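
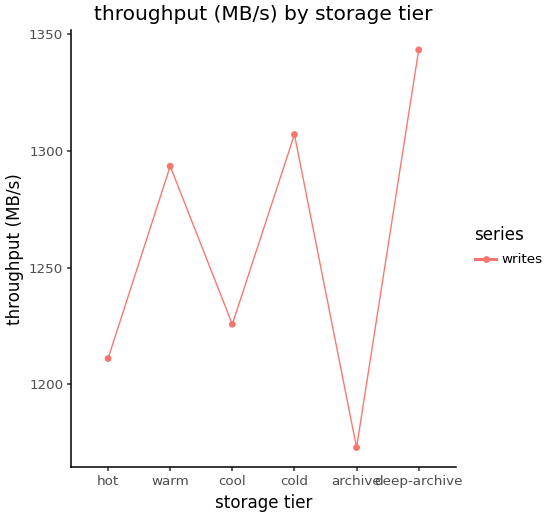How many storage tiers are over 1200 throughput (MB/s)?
5

Above 1200: hot, warm, cool, cold, deep-archive.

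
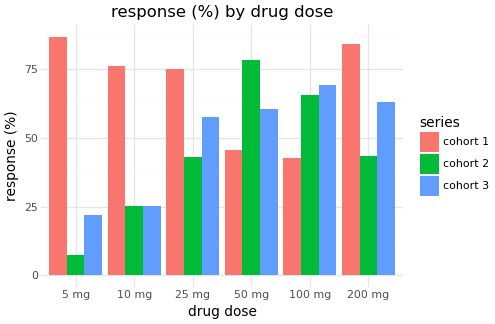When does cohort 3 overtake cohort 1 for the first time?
50 mg

25 mg: cohort 3 ≈ 60 vs cohort 1 ≈ 70 (not yet); 50 mg: cohort 3 ≈ 60 vs cohort 1 ≈ 50 (first crossover).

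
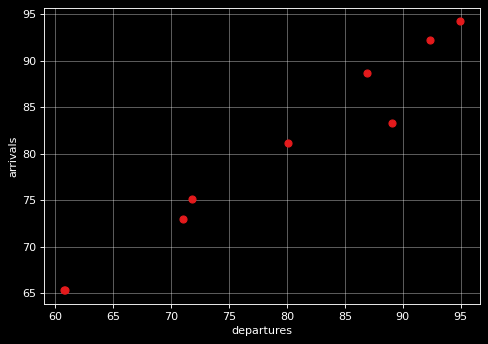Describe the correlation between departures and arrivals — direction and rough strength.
positive, strong

Points are positively correlated; strong (|r| ≈ 1.0).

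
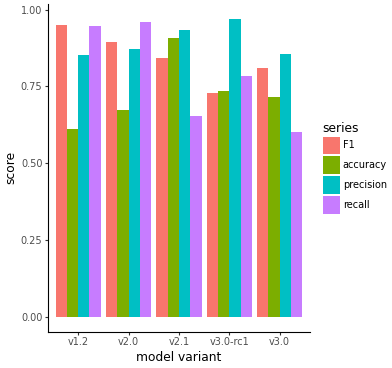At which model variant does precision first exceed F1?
v2.0: precision ≈ 0.9 vs F1 ≈ 0.9 (not yet); v2.1: precision ≈ 0.9 vs F1 ≈ 0.8 (first crossover).

v2.1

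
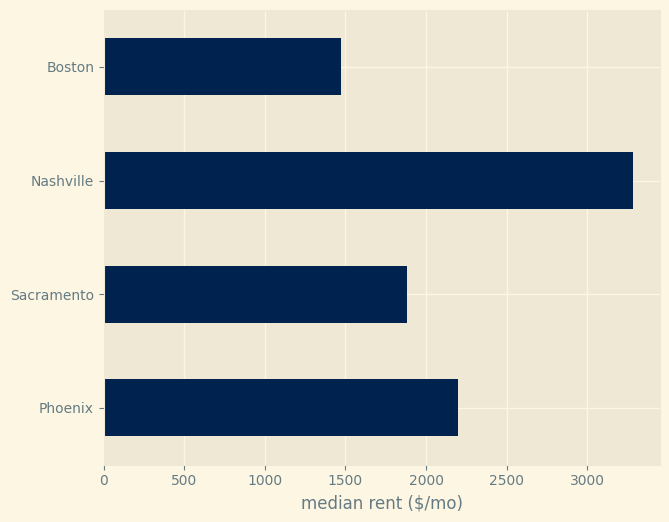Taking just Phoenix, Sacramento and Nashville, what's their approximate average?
≈ 2500

(2000 + 2000 + 3500) / 3 ≈ 2500.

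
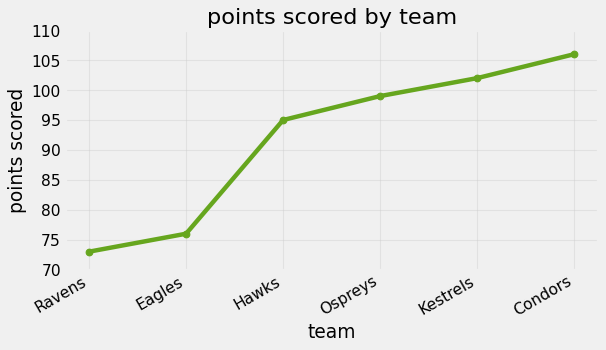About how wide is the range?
Max Condors ≈ 105, min Ravens ≈ 75; range ≈ 30.

≈ 30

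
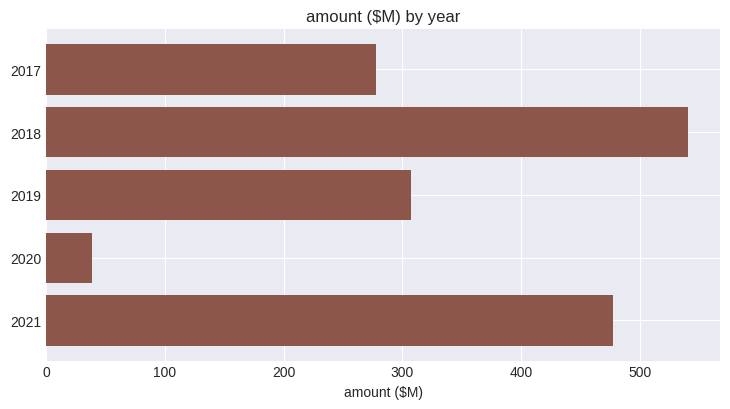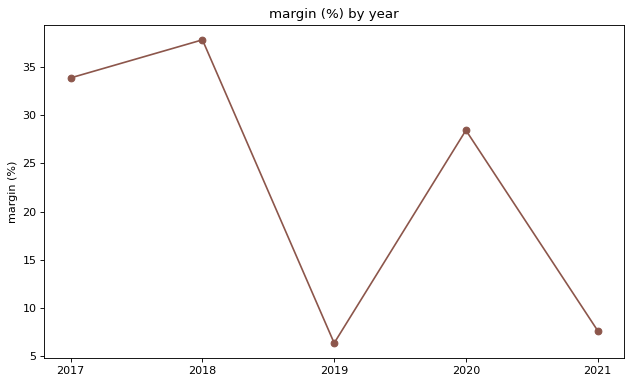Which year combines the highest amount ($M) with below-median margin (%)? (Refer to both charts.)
Chart 2 median margin (%) ≈ 30; below-median years: 2019, 2021. Among those, 2021 has the highest amount ($M) (≈ 500).

2021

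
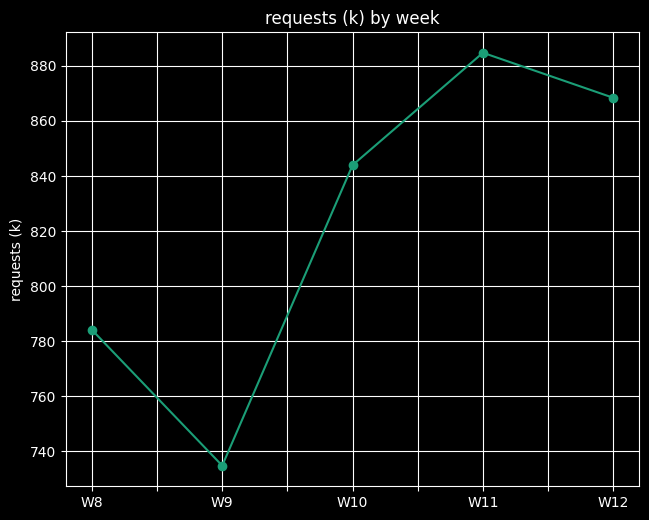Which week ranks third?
W10

Top 4: W11 ≈ 880, W12 ≈ 860, W10 ≈ 840, W8 ≈ 780.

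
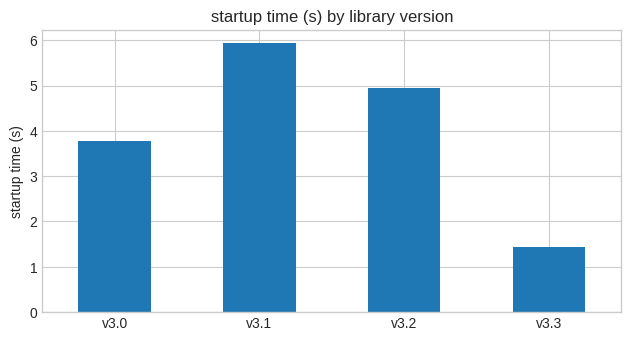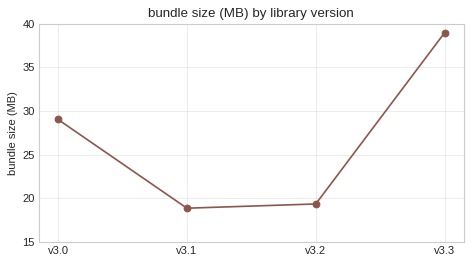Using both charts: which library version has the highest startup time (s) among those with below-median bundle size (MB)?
v3.1

Chart 2 median bundle size (MB) ≈ 25; below-median library versions: v3.1, v3.2. Among those, v3.1 has the highest startup time (s) (≈ 6).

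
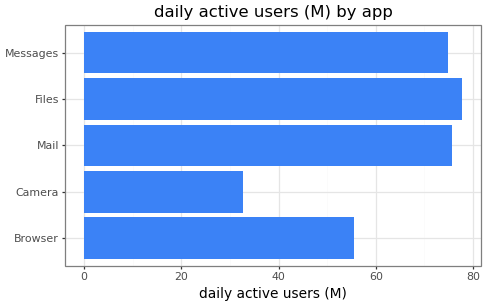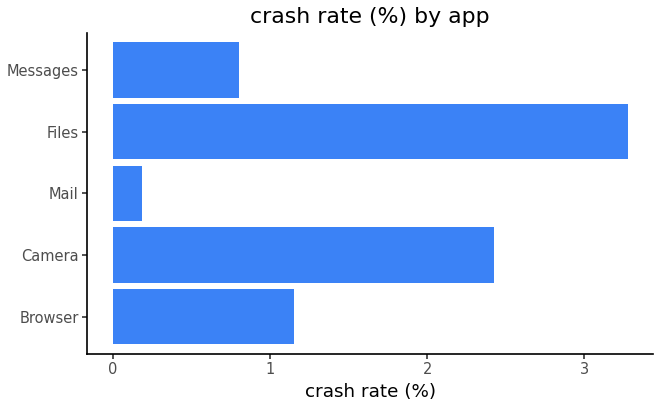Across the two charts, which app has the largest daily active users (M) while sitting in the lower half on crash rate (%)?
Chart 2 median crash rate (%) ≈ 1; below-median apps: Mail, Messages. Among those, Mail has the highest daily active users (M) (≈ 80).

Mail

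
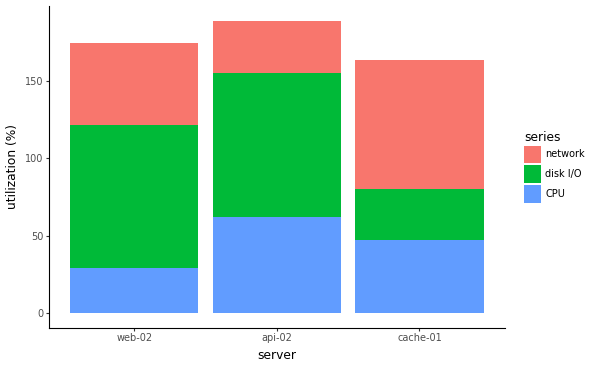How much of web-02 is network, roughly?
≈ 60

network top ≈ 180, bottom ≈ 120; segment ≈ 60.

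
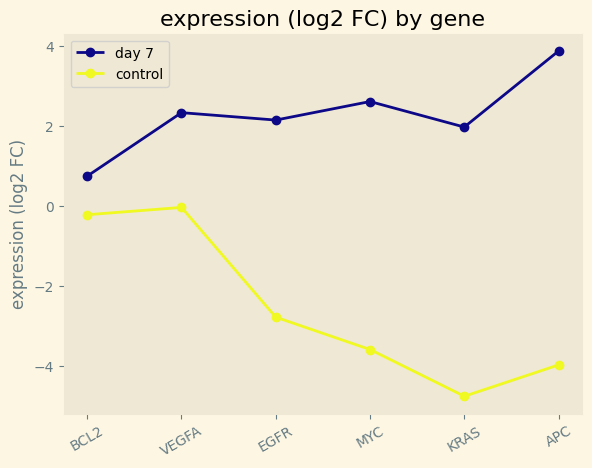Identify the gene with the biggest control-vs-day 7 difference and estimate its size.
APC: control ≈ -4, day 7 ≈ 4 → gap ≈ 8. Next-largest (KRAS) is only ≈ 7.

APC, ≈ 8 log2 FC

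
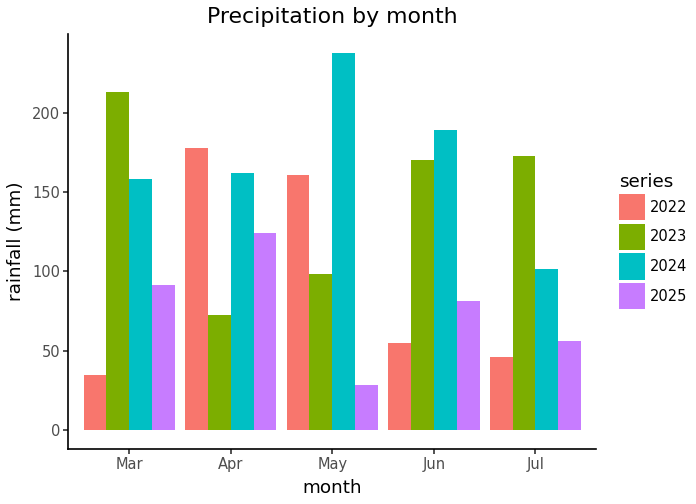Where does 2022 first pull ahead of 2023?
Mar: 2022 ≈ 40 vs 2023 ≈ 220 (not yet); Apr: 2022 ≈ 180 vs 2023 ≈ 80 (first crossover).

Apr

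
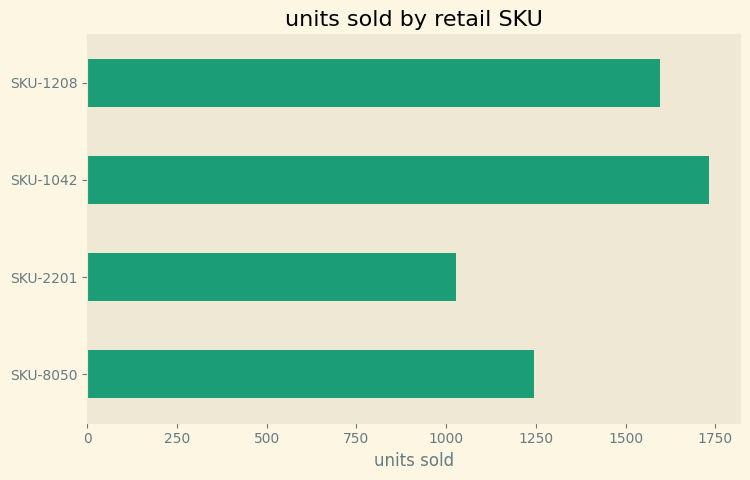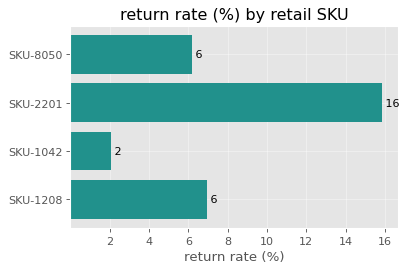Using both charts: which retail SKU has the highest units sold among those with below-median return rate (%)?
SKU-1042

Chart 2 median return rate (%) ≈ 6; below-median retail SKUs: SKU-8050, SKU-1042. Among those, SKU-1042 has the highest units sold (≈ 1800).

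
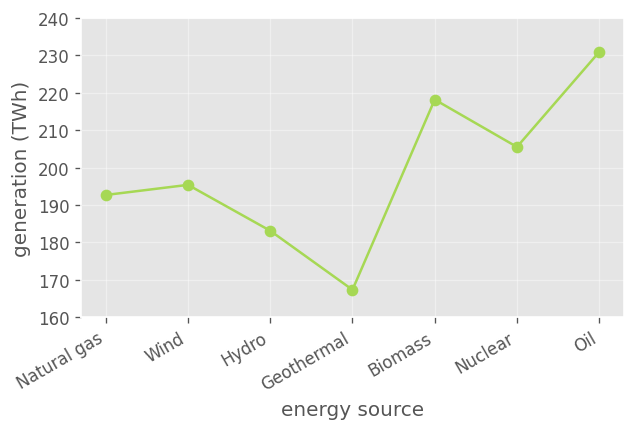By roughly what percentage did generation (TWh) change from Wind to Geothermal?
≈ -15%

Wind ≈ 200, Geothermal ≈ 170; (170 − 200) / 200 ≈ -15%.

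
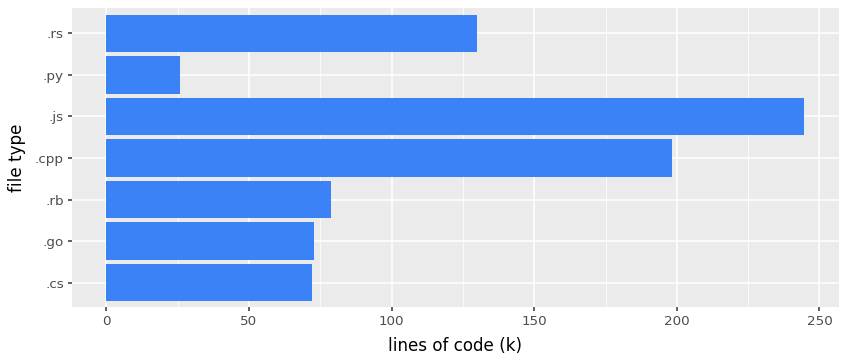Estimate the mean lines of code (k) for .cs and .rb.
(75 + 75) / 2 ≈ 75.

≈ 75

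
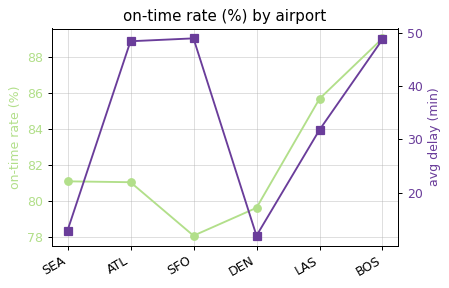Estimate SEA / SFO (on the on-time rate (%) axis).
≈ 1.04×

SEA ≈ 81, SFO ≈ 78; 81/78 ≈ 1.04.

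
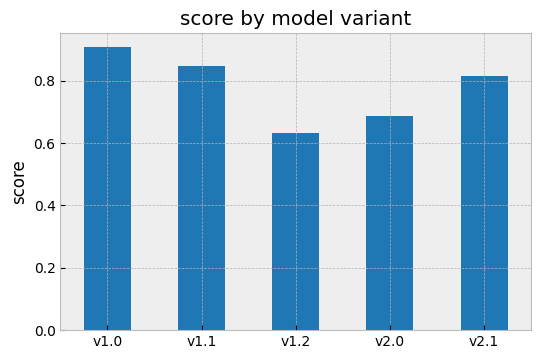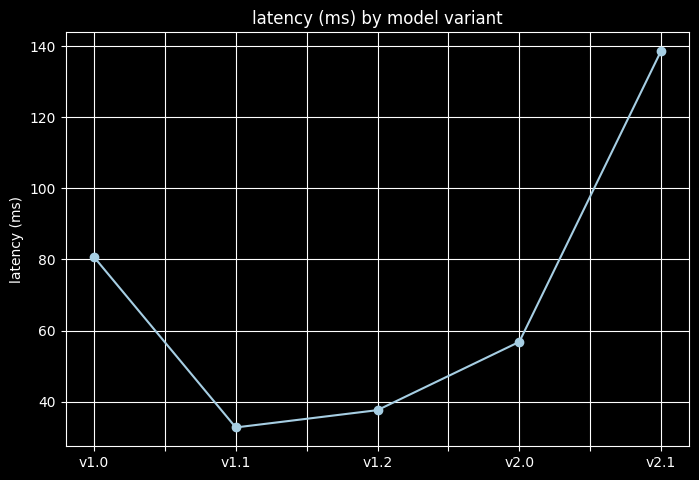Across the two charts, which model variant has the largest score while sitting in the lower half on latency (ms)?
v1.1

Chart 2 median latency (ms) ≈ 60; below-median model variants: v1.1, v1.2. Among those, v1.1 has the highest score (≈ 0.8).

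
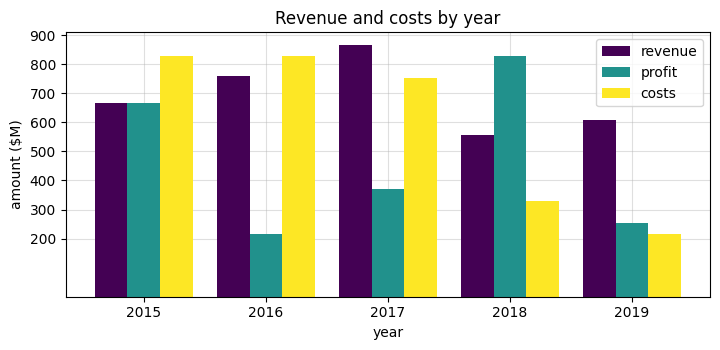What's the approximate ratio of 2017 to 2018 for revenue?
2017 ≈ 900, 2018 ≈ 600; 900/600 ≈ 1.5.

≈ 1.5×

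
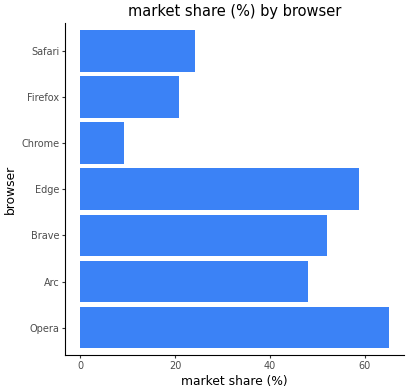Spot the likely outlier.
Chrome ≈ 10; the rest sit between ≈ 20 and ≈ 60.

Chrome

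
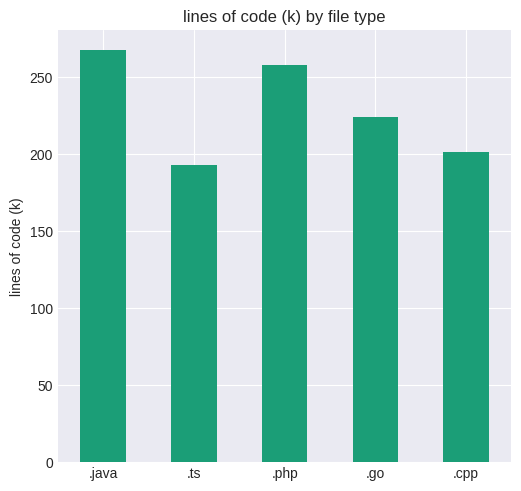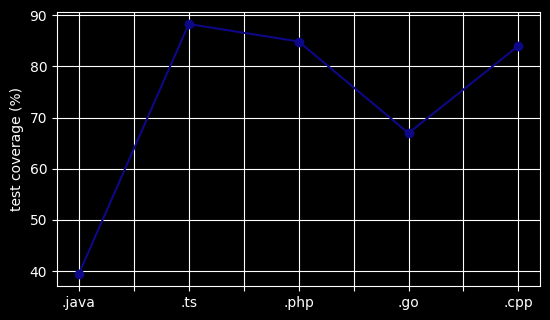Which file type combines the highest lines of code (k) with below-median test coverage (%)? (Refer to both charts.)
Chart 2 median test coverage (%) ≈ 80; below-median file types: .java, .go. Among those, .java has the highest lines of code (k) (≈ 275).

.java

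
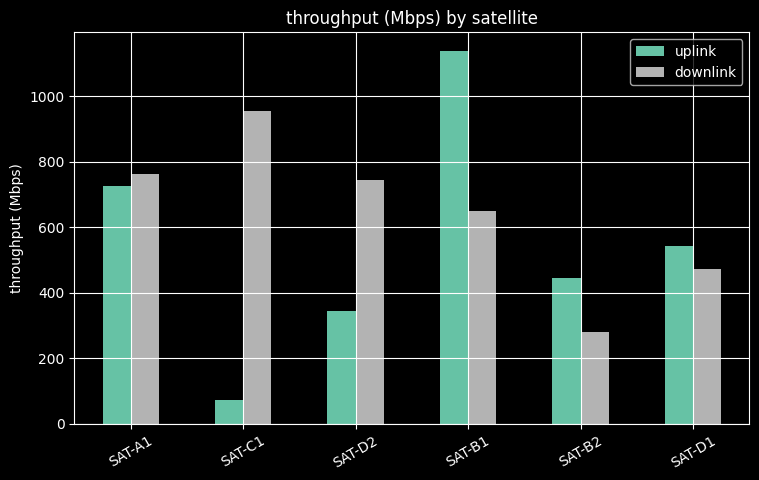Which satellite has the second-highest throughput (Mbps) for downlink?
Top 3 for downlink: SAT-C1 ≈ 1000, SAT-A1 ≈ 800, SAT-D2 ≈ 700.

SAT-A1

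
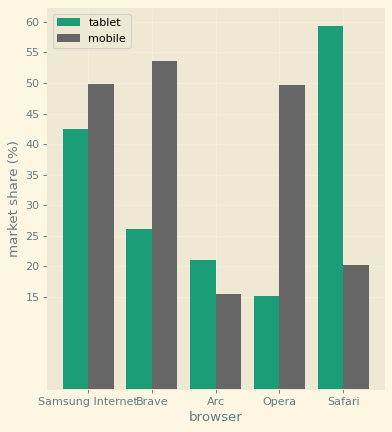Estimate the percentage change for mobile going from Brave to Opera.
≈ -9.1%

Brave ≈ 55, Opera ≈ 50; (50 − 55) / 55 ≈ -9.1%.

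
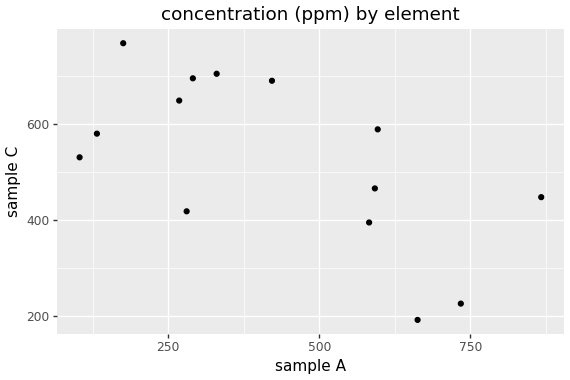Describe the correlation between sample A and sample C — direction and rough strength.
negative, moderate

Points are negatively correlated; moderate (|r| ≈ 0.6).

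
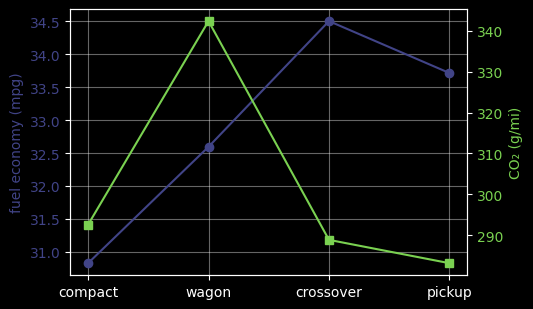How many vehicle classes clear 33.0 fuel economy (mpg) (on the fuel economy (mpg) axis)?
Above 33.0: crossover, pickup.

2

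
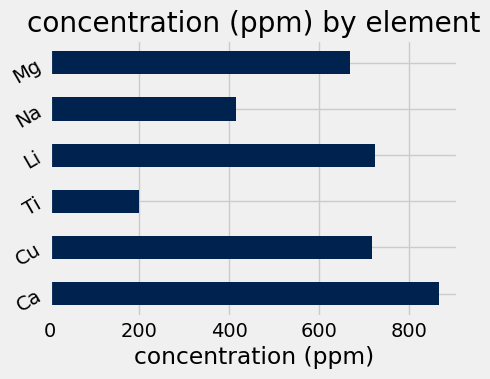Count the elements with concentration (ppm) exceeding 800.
1

Above 800: Ca.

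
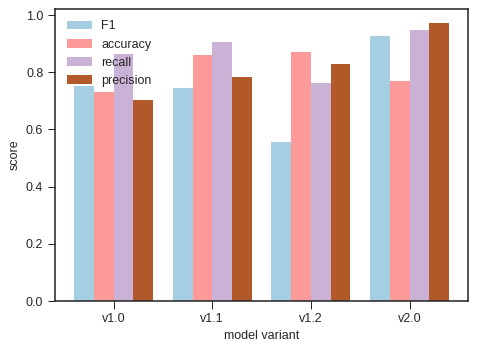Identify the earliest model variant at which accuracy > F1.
v1.1

v1.0: accuracy ≈ 0.7 vs F1 ≈ 0.8 (not yet); v1.1: accuracy ≈ 0.9 vs F1 ≈ 0.7 (first crossover).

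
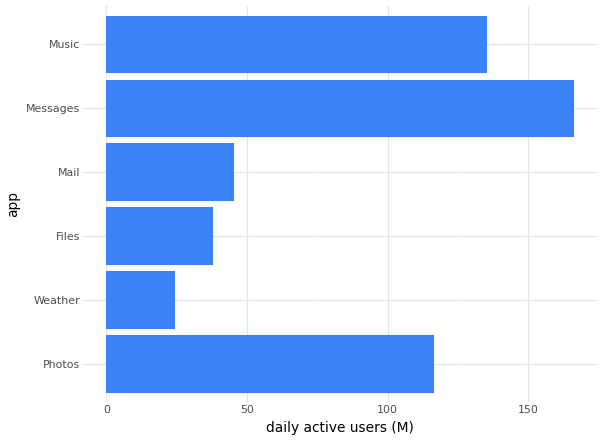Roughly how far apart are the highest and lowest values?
≈ 140

Max Messages ≈ 160, min Weather ≈ 20; range ≈ 140.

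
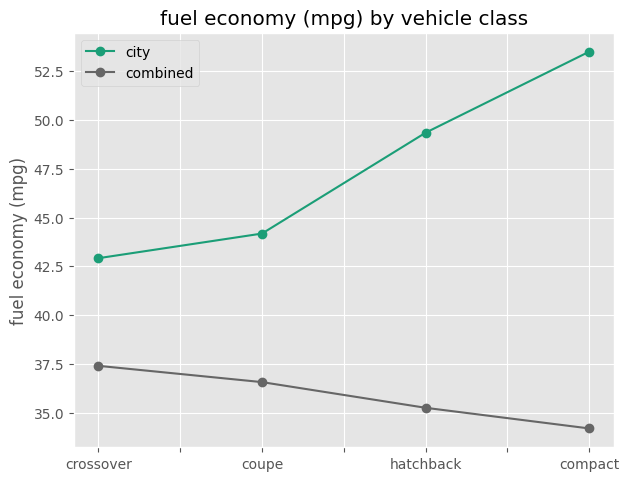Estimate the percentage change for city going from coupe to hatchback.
≈ +13.6%

coupe ≈ 44, hatchback ≈ 50; (50 − 44) / 44 ≈ +13.6%.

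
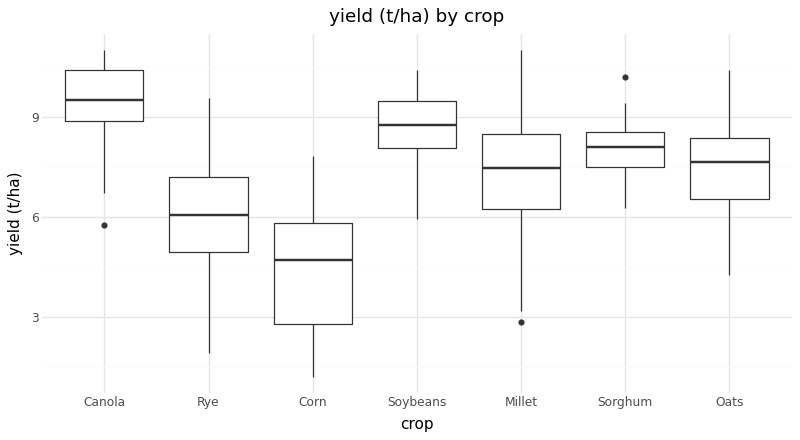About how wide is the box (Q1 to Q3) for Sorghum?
Q3 ≈ 8.5, Q1 ≈ 7.5; IQR ≈ 1.0.

≈ 1.0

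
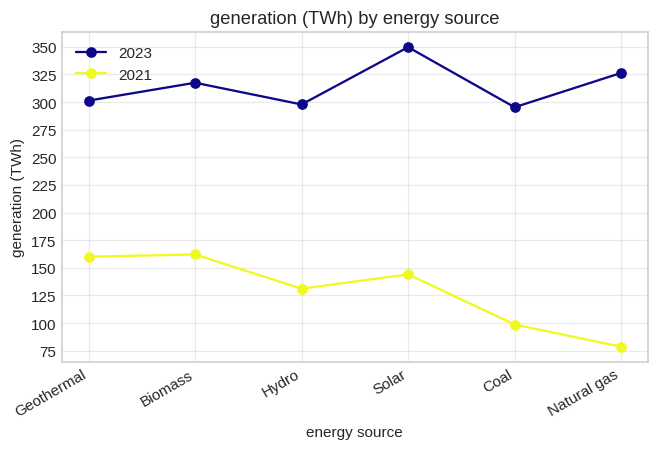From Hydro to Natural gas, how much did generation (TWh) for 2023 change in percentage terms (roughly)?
Hydro ≈ 300, Natural gas ≈ 325; (325 − 300) / 300 ≈ +8.3%.

≈ +8.3%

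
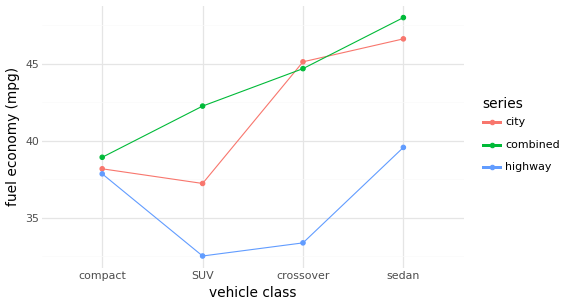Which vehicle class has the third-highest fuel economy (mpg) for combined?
Top 4 for combined: sedan ≈ 48, crossover ≈ 44, SUV ≈ 42, compact ≈ 38.

SUV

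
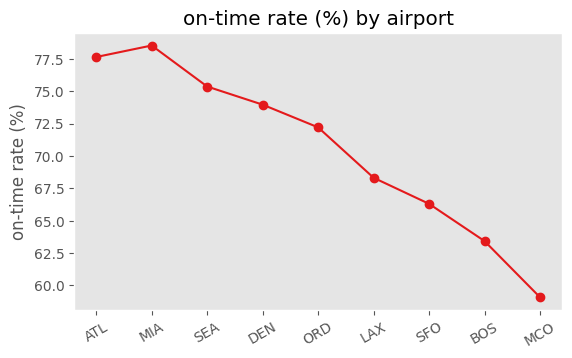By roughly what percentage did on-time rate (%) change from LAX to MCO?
LAX ≈ 68, MCO ≈ 60; (60 − 68) / 68 ≈ -11.8%.

≈ -11.8%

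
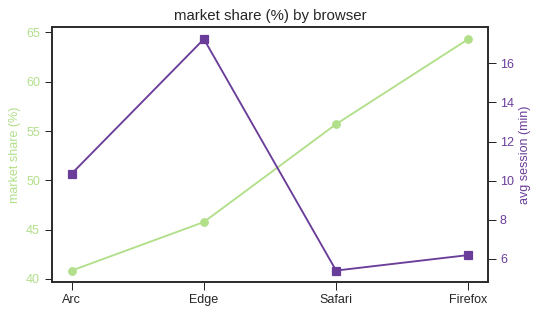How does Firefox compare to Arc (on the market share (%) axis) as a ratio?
Firefox ≈ 64, Arc ≈ 40; 64/40 ≈ 1.6.

≈ 1.6×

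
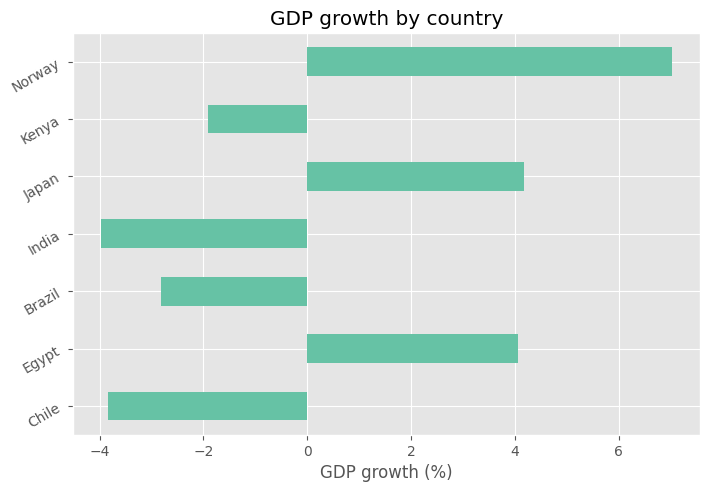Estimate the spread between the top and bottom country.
Max Norway ≈ 7, min India ≈ -4; range ≈ 11.

≈ 11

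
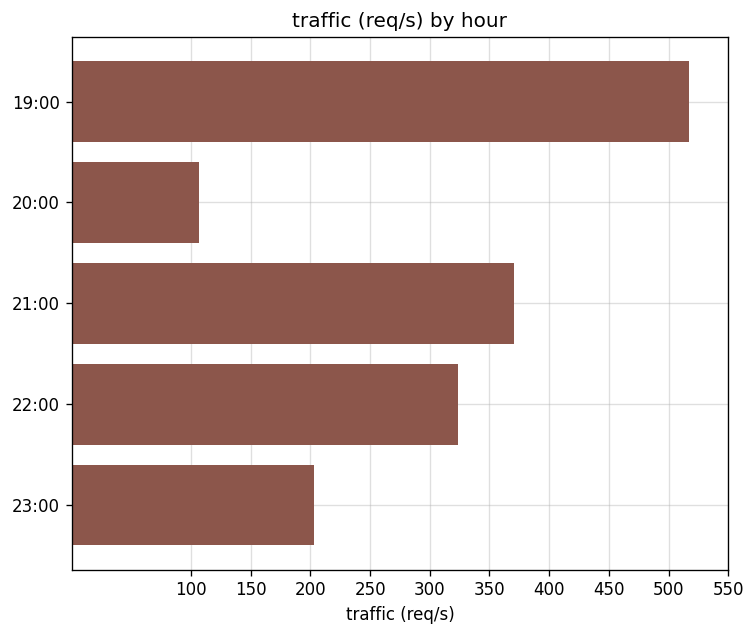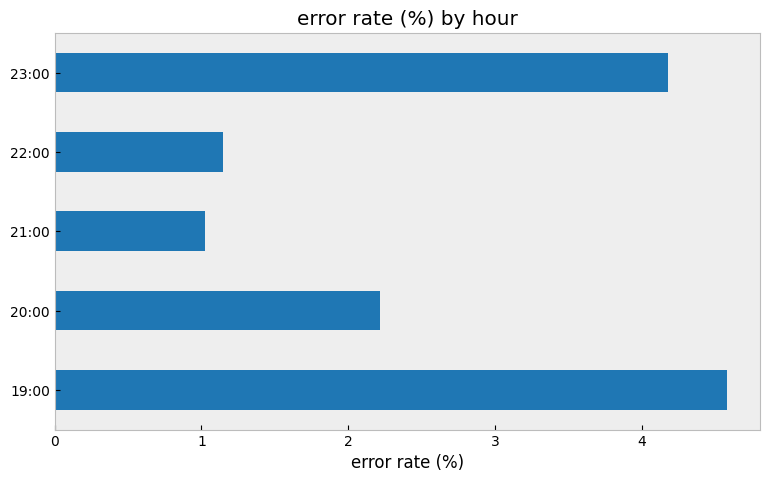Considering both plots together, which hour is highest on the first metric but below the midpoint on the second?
21:00

Chart 2 median error rate (%) ≈ 2; below-median hours: 21:00, 22:00. Among those, 21:00 has the highest traffic (req/s) (≈ 350).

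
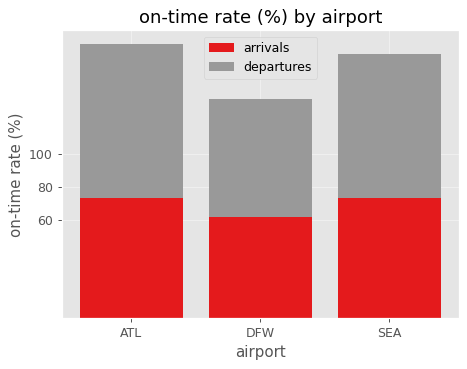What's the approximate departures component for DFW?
≈ 80

departures top ≈ 140, bottom ≈ 60; segment ≈ 80.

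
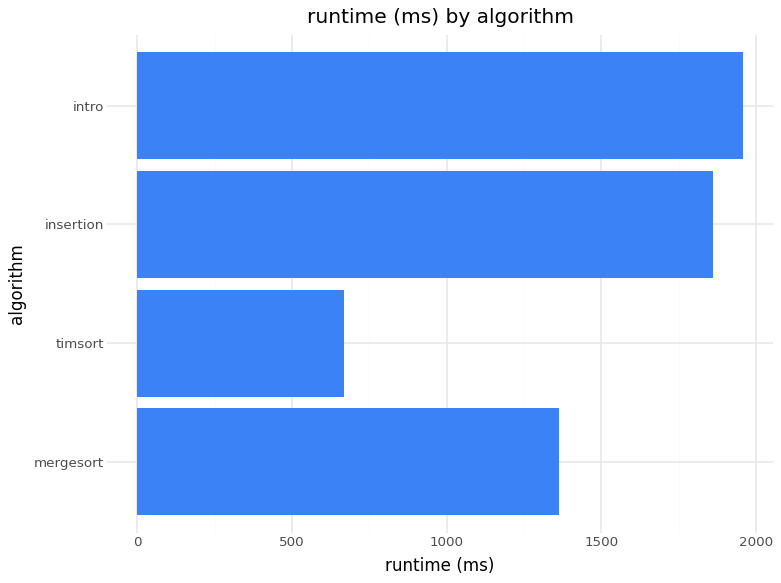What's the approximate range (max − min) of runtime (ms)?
Max intro ≈ 2000, min timsort ≈ 600; range ≈ 1400.

≈ 1400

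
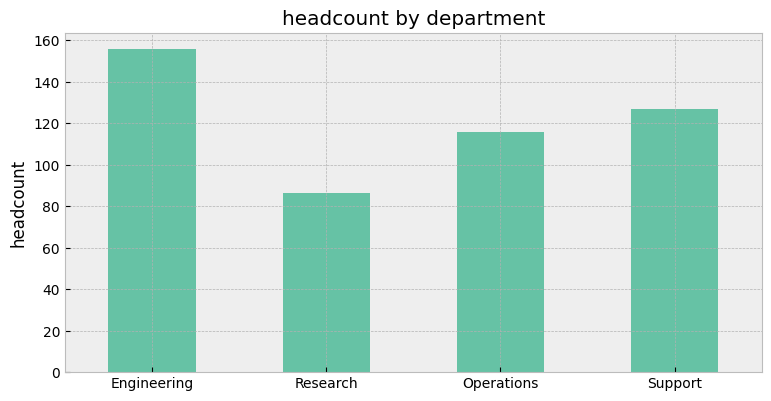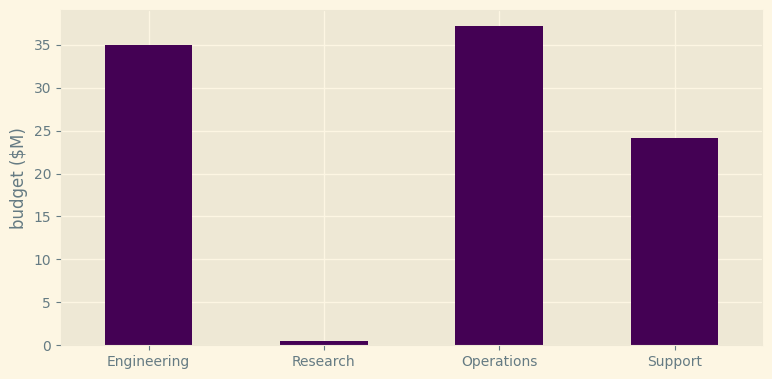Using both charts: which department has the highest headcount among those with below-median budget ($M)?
Support

Chart 2 median budget ($M) ≈ 30; below-median departments: Research, Support. Among those, Support has the highest headcount (≈ 120).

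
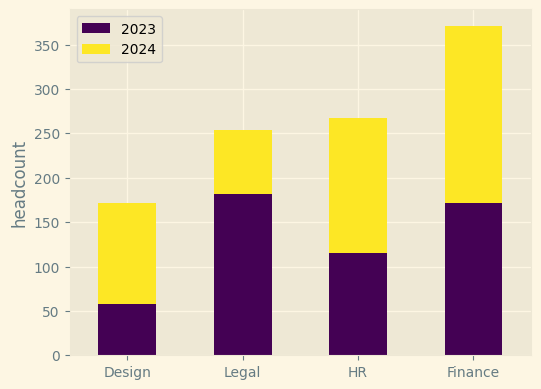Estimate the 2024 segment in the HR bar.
2024 top ≈ 250, bottom ≈ 100; segment ≈ 150.

≈ 150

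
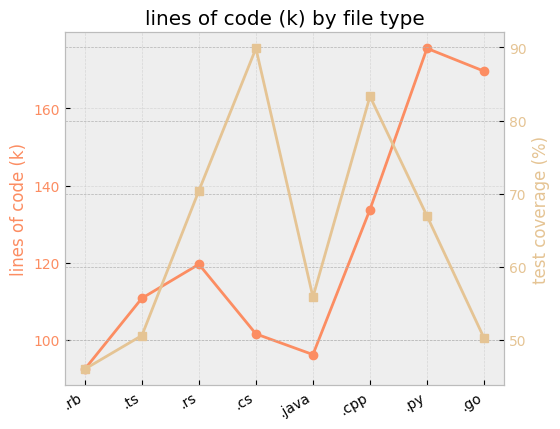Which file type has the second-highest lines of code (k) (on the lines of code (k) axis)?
Top 3 (on the lines of code (k) axis): .py ≈ 180, .go ≈ 170, .cpp ≈ 130.

.go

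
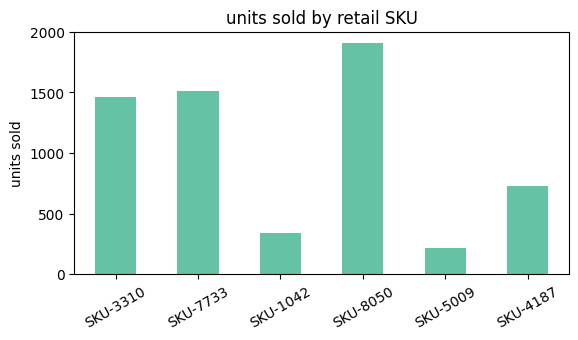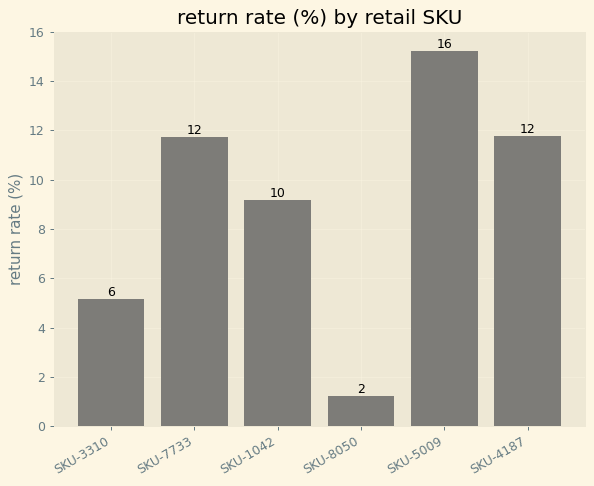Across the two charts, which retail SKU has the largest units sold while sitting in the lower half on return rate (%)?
SKU-8050

Chart 2 median return rate (%) ≈ 10; below-median retail SKUs: SKU-3310, SKU-1042, SKU-8050. Among those, SKU-8050 has the highest units sold (≈ 2000).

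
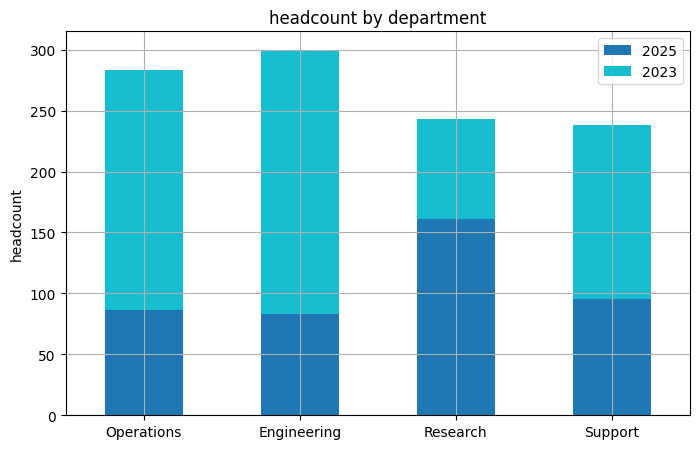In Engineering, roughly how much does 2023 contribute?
2023 top ≈ 300, bottom ≈ 75; segment ≈ 225.

≈ 225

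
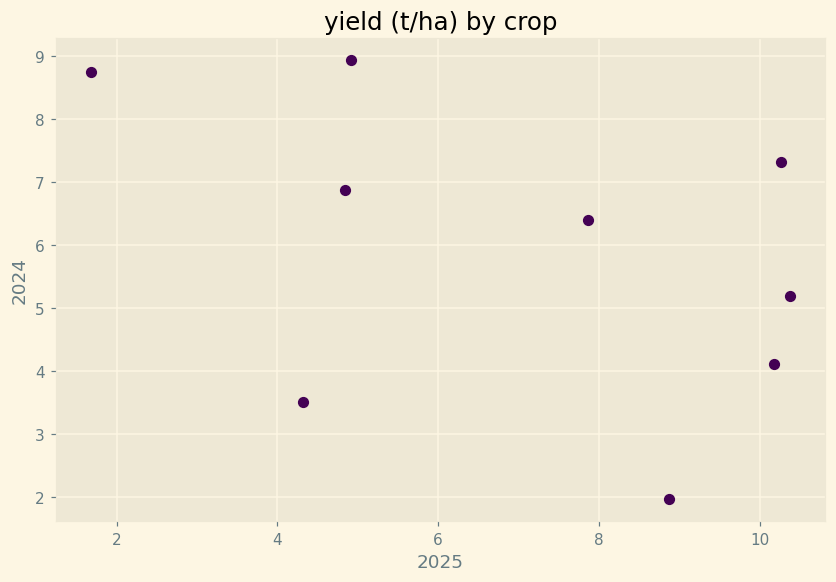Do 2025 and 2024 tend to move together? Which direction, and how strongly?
Points are negatively correlated; moderate (|r| ≈ 0.5).

negative, moderate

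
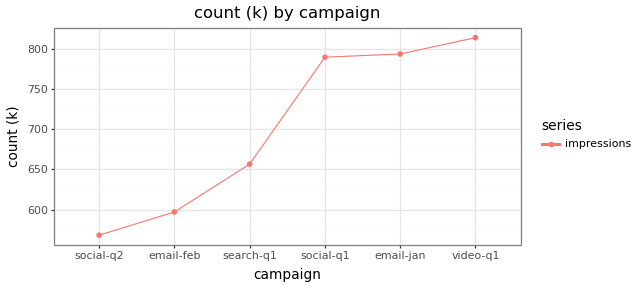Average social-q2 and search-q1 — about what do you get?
≈ 612

(575 + 650) / 2 ≈ 612.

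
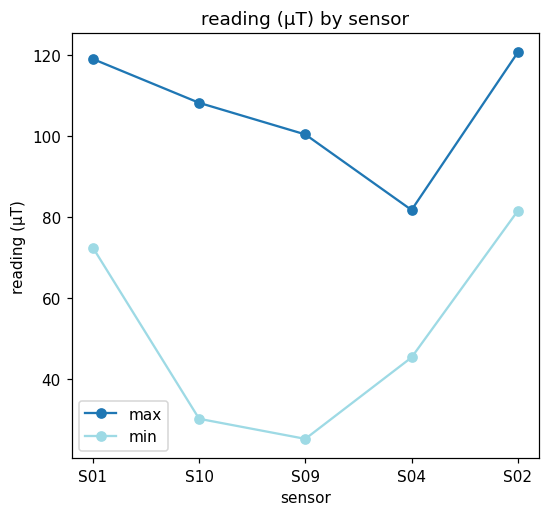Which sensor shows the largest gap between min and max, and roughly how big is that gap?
S10, ≈ 80 µT

S10: min ≈ 30, max ≈ 110 → gap ≈ 80. Next-largest (S09) is only ≈ 70.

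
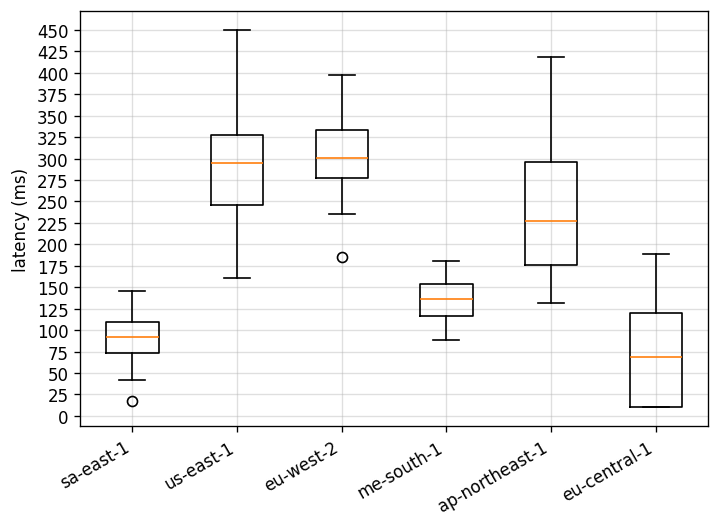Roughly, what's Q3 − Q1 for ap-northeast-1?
≈ 125

Q3 ≈ 300, Q1 ≈ 175; IQR ≈ 125.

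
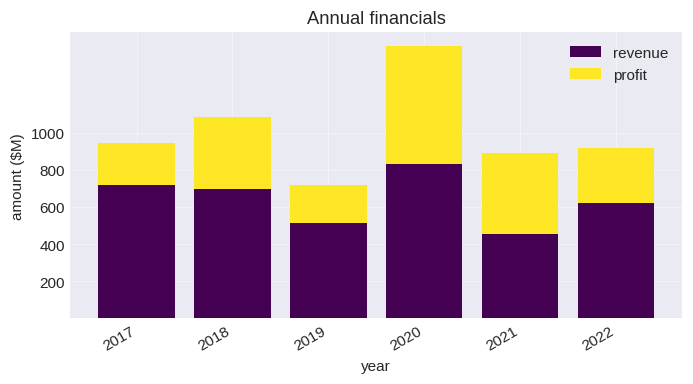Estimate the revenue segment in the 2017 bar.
≈ 800

revenue top ≈ 800, bottom ≈ 0; segment ≈ 800.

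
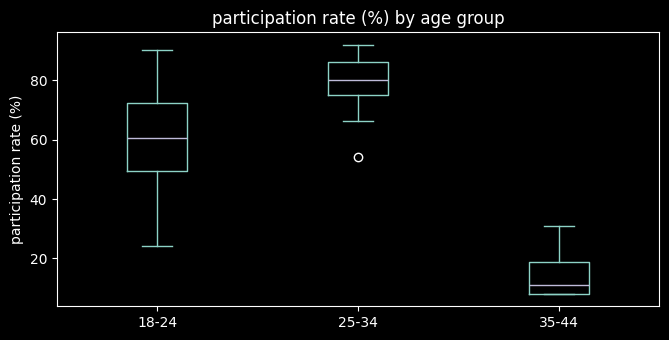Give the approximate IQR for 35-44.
Q3 ≈ 20, Q1 ≈ 10; IQR ≈ 10.

≈ 10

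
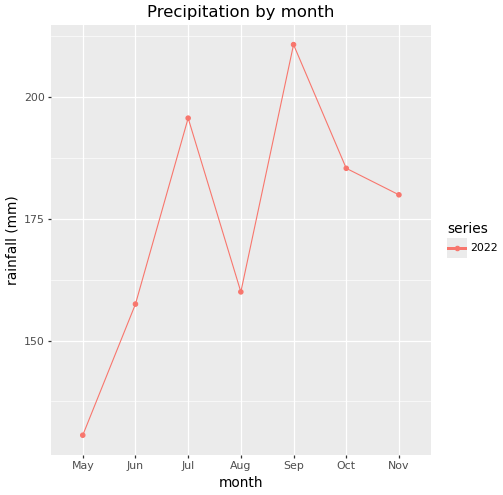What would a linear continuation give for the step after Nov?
Last three: 210, 190, 180 → slope ≈ -15/step → next ≈ 165.

≈ 165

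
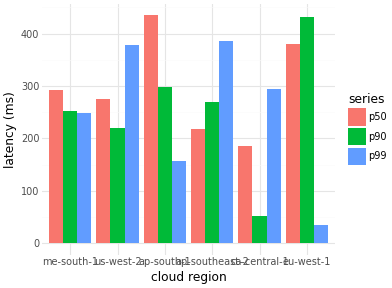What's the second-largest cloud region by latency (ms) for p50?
eu-west-1

Top 3 for p50: ap-south-1 ≈ 450, eu-west-1 ≈ 400, me-south-1 ≈ 300.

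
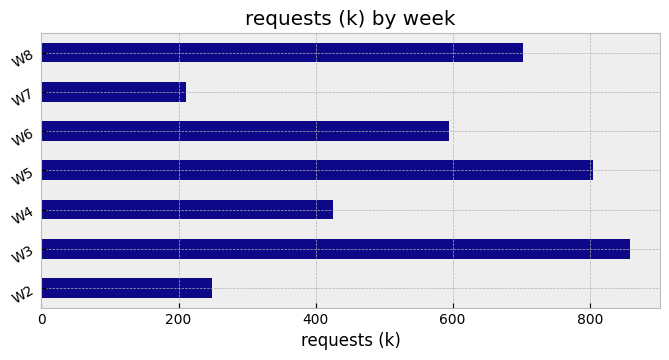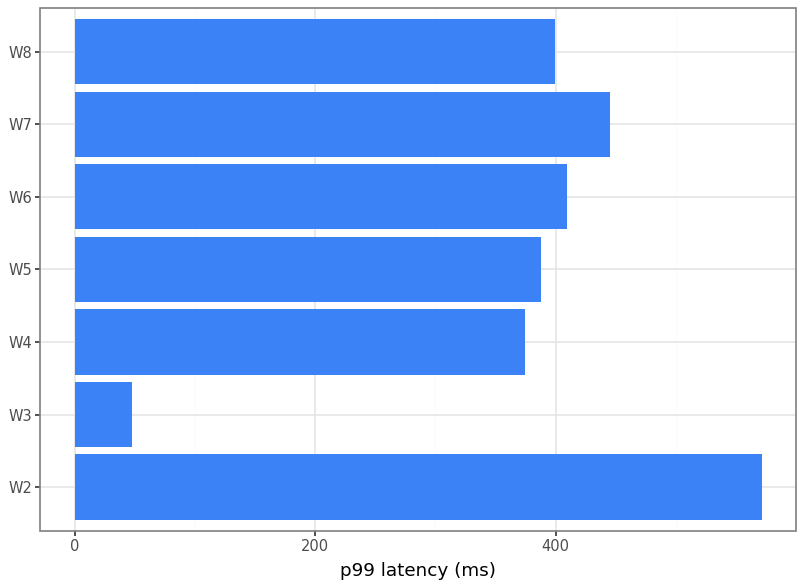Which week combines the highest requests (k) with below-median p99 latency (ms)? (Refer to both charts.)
W3

Chart 2 median p99 latency (ms) ≈ 400; below-median weeks: W3, W4, W5. Among those, W3 has the highest requests (k) (≈ 900).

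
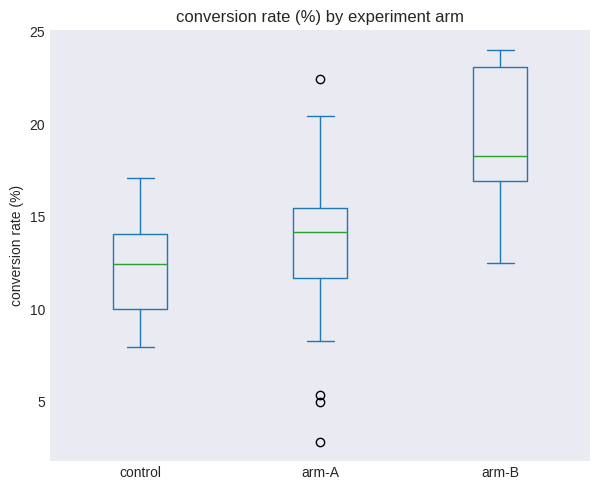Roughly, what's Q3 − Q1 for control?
Q3 ≈ 14, Q1 ≈ 10; IQR ≈ 4.

≈ 4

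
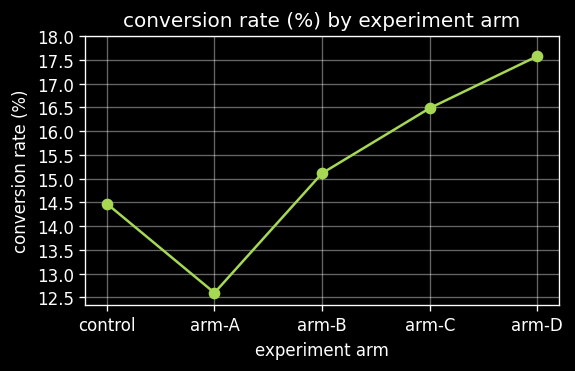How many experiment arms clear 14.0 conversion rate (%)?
4

Above 14.0: control, arm-B, arm-C, arm-D.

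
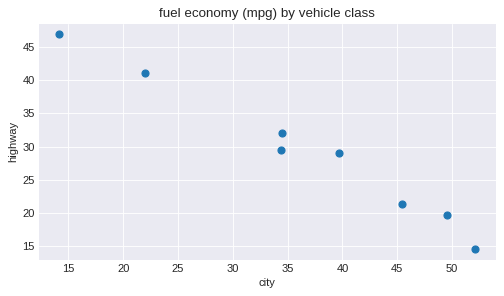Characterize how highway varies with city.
Points are negatively correlated; strong (|r| ≈ 1.0).

negative, strong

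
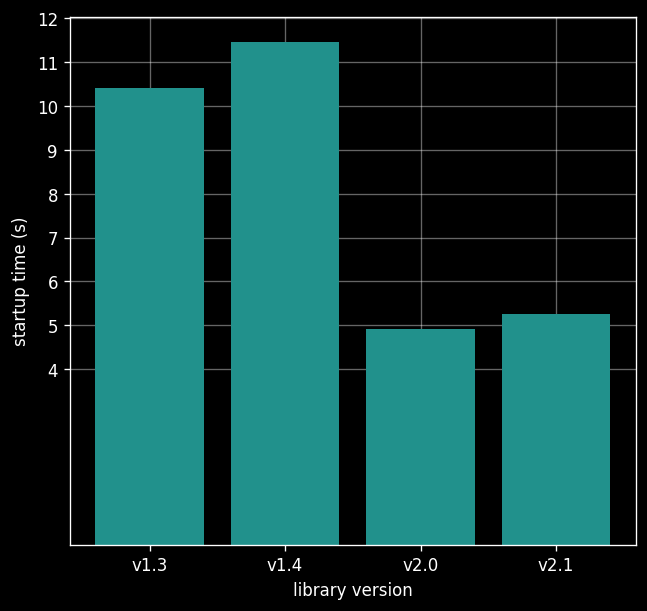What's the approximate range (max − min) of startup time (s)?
≈ 6

Max v1.4 ≈ 11, min v2.0 ≈ 5; range ≈ 6.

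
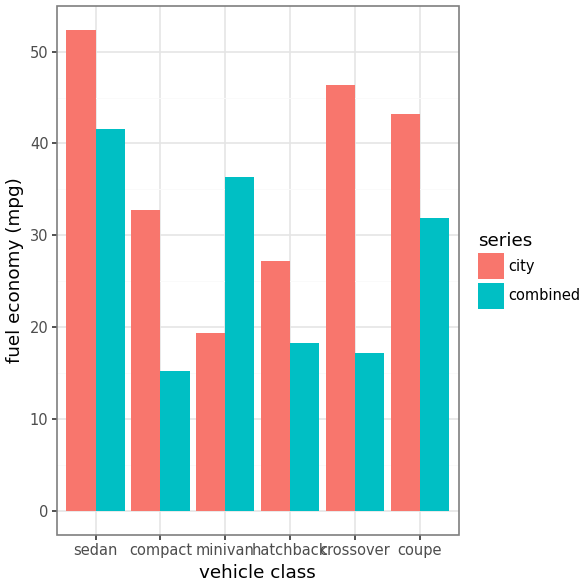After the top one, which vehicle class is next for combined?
Top 3 for combined: sedan ≈ 40, minivan ≈ 35, coupe ≈ 30.

minivan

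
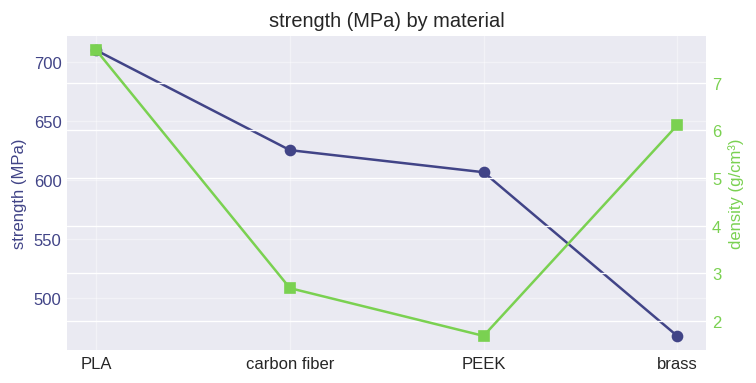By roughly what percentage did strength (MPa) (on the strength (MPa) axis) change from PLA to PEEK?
PLA ≈ 700, PEEK ≈ 600; (600 − 700) / 700 ≈ -14.3%.

≈ -14.3%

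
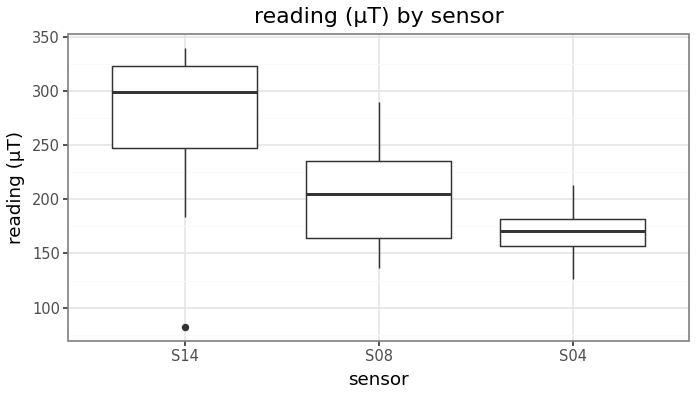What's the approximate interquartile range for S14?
≈ 80

Q3 ≈ 320, Q1 ≈ 240; IQR ≈ 80.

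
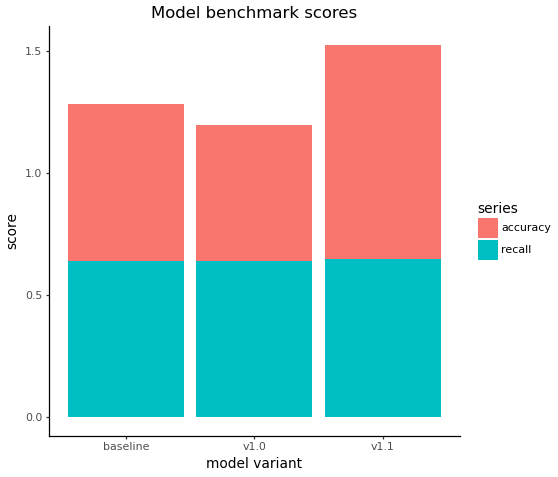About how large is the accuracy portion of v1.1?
accuracy top ≈ 1.6, bottom ≈ 0.6; segment ≈ 1.0.

≈ 1.0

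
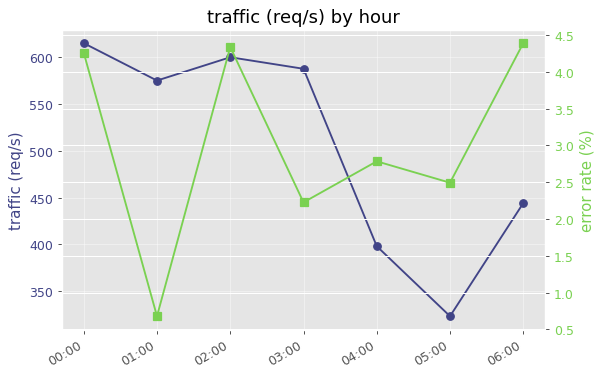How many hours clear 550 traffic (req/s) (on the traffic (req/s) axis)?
Above 550: 00:00, 01:00, 02:00, 03:00.

4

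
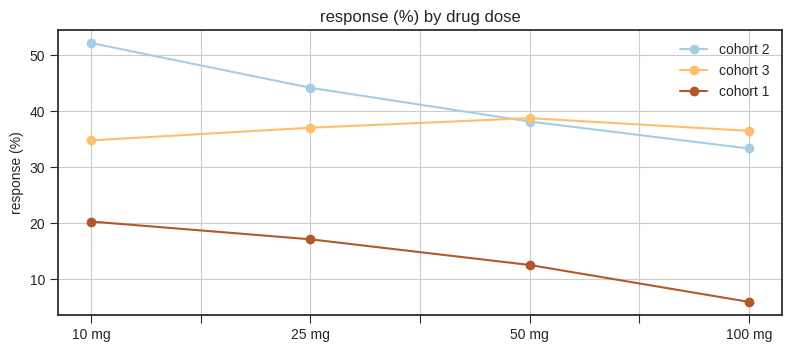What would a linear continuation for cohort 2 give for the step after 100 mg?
≈ 30

Last three: 45, 40, 35 → slope ≈ -5/step → next ≈ 30.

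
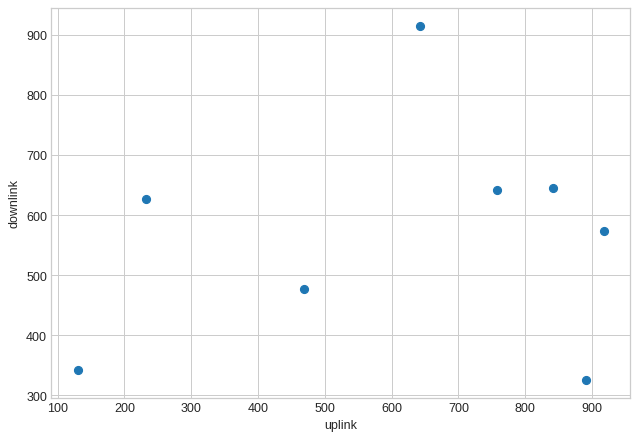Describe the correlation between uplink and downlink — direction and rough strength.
no clear correlation

Points are roughly uncorrelated; weak (|r| ≈ 0.2).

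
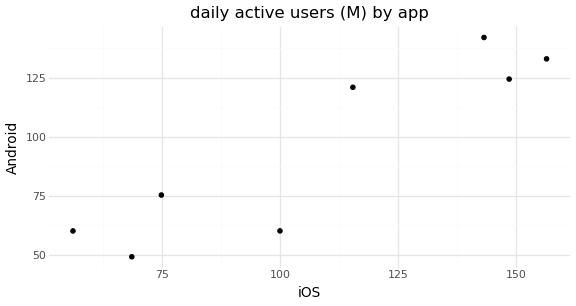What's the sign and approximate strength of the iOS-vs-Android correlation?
positive, strong

Points are positively correlated; strong (|r| ≈ 0.9).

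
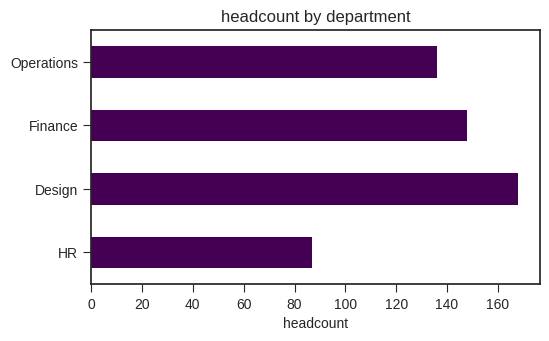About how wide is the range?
≈ 80

Max Design ≈ 160, min HR ≈ 80; range ≈ 80.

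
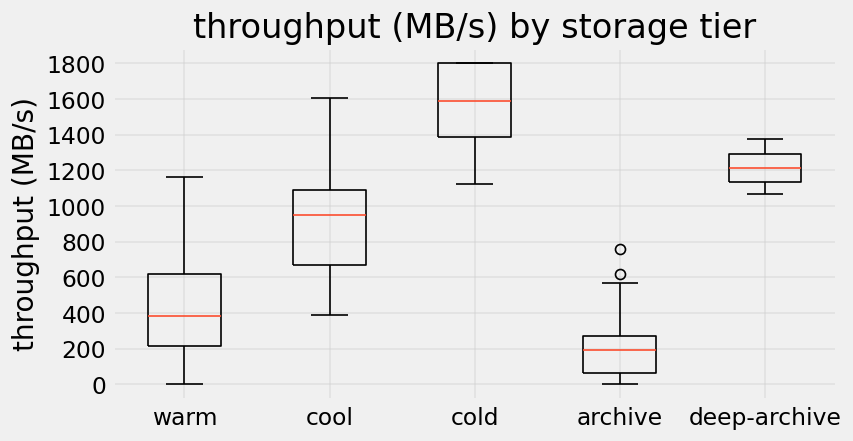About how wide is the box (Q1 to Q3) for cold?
Q3 ≈ 1800, Q1 ≈ 1400; IQR ≈ 400.

≈ 400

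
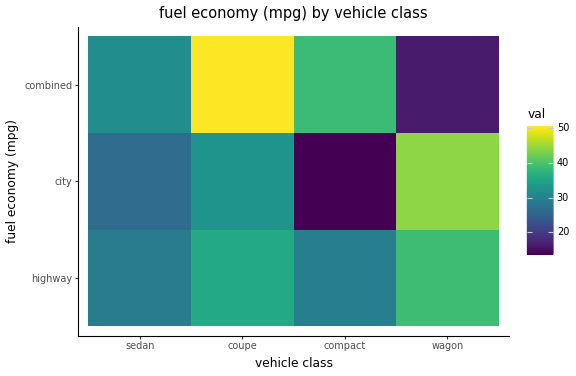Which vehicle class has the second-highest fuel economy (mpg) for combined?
Top 3 for combined: coupe ≈ 50, compact ≈ 40, sedan ≈ 30.

compact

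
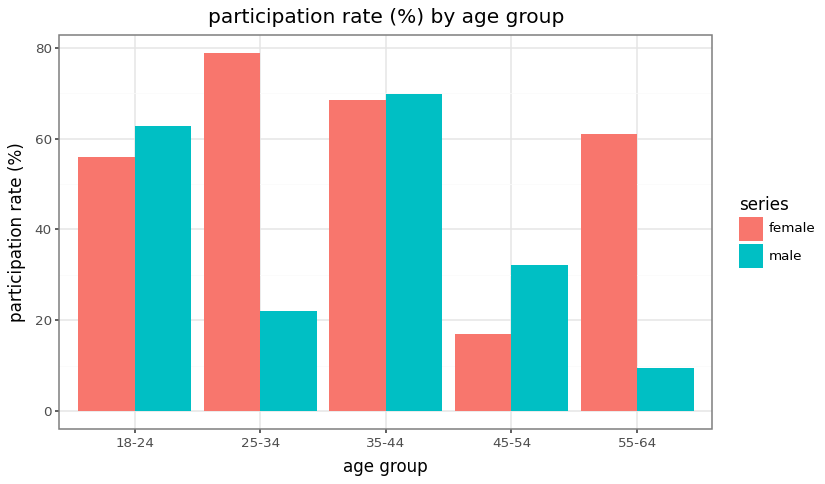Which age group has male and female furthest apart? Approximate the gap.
25-34, ≈ 60 %

25-34: male ≈ 20, female ≈ 80 → gap ≈ 60. Next-largest (55-64) is only ≈ 50.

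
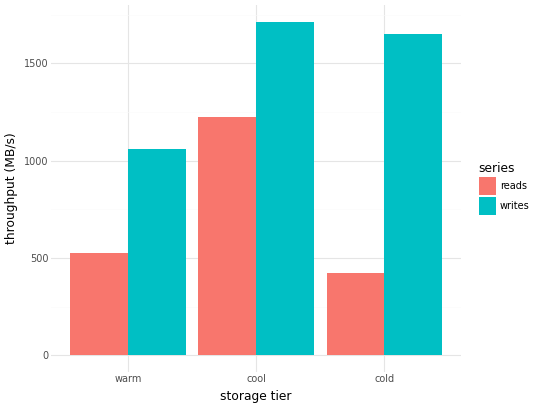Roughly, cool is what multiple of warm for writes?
≈ 1.8×

cool ≈ 1800, warm ≈ 1000; 1800/1000 ≈ 1.8.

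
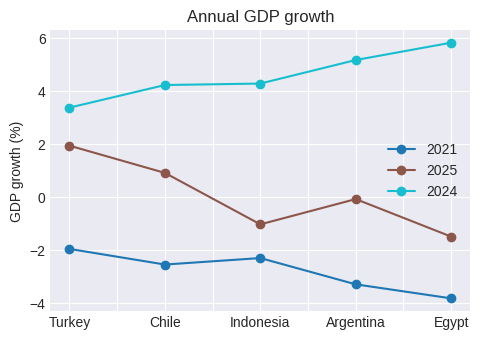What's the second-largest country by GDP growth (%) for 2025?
Chile

Top 3 for 2025: Turkey ≈ 2, Chile ≈ 1, Argentina ≈ 0.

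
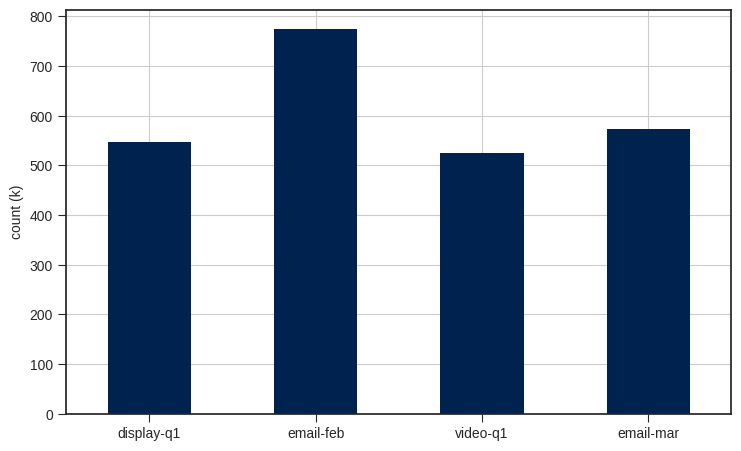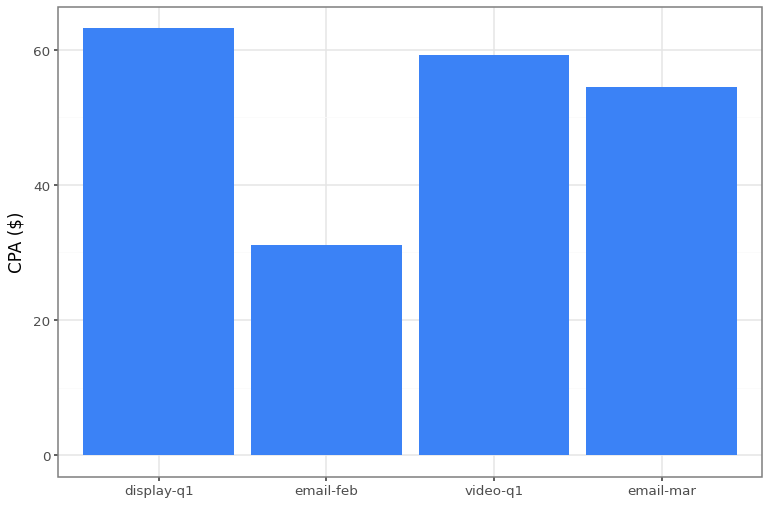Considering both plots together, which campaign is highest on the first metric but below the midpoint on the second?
Chart 2 median CPA ($) ≈ 60; below-median campaigns: email-feb, email-mar. Among those, email-feb has the highest count (k) (≈ 800).

email-feb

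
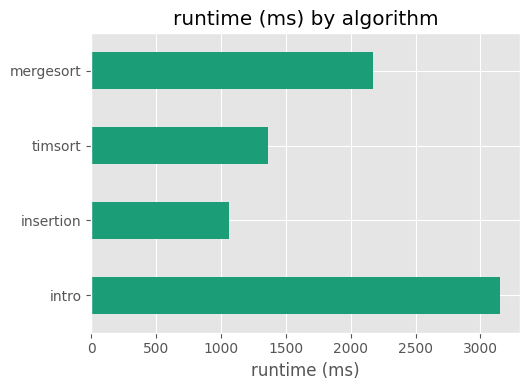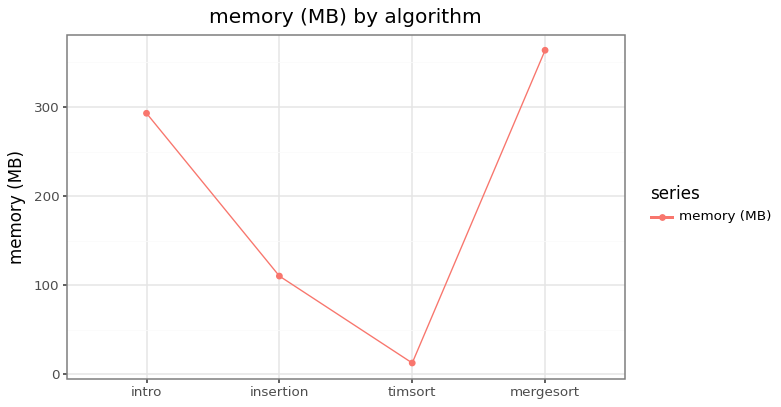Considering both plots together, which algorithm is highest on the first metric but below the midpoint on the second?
timsort

Chart 2 median memory (MB) ≈ 200; below-median algorithms: insertion, timsort. Among those, timsort has the highest runtime (ms) (≈ 1500).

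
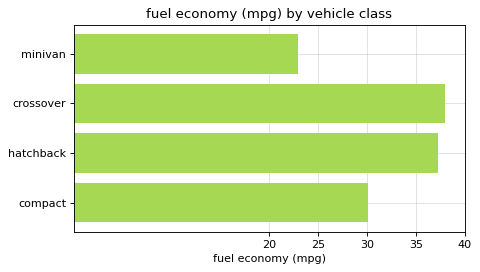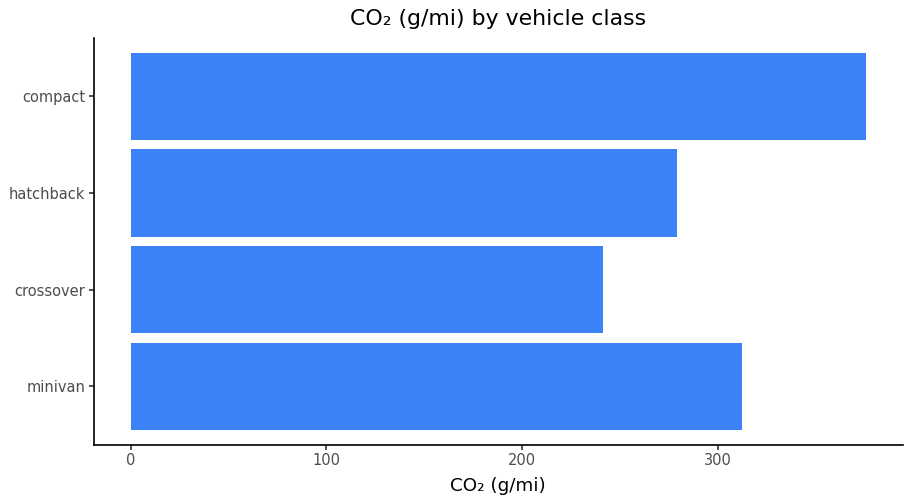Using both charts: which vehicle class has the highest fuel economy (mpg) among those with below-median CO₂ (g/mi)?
Chart 2 median CO₂ (g/mi) ≈ 300; below-median vehicle classes: crossover, hatchback. Among those, crossover has the highest fuel economy (mpg) (≈ 40).

crossover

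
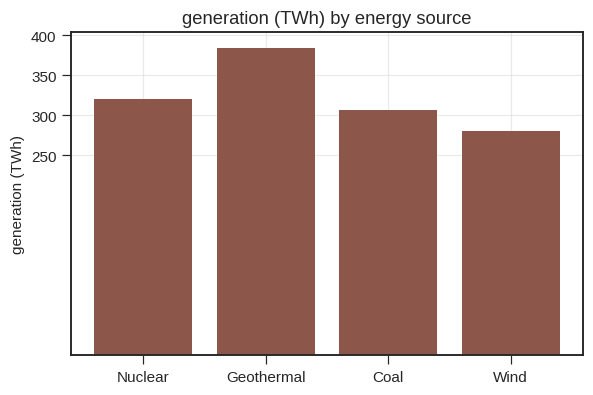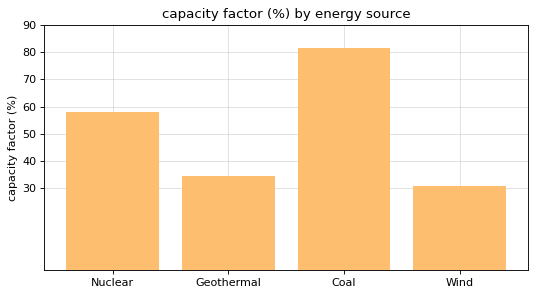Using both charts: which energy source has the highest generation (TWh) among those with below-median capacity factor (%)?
Chart 2 median capacity factor (%) ≈ 50; below-median energy sources: Geothermal, Wind. Among those, Geothermal has the highest generation (TWh) (≈ 400).

Geothermal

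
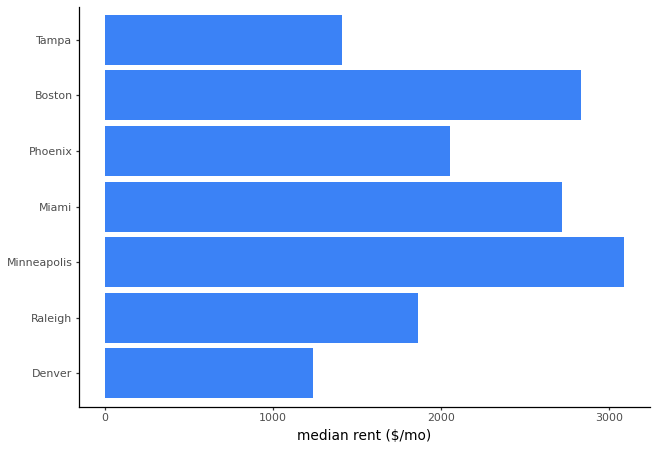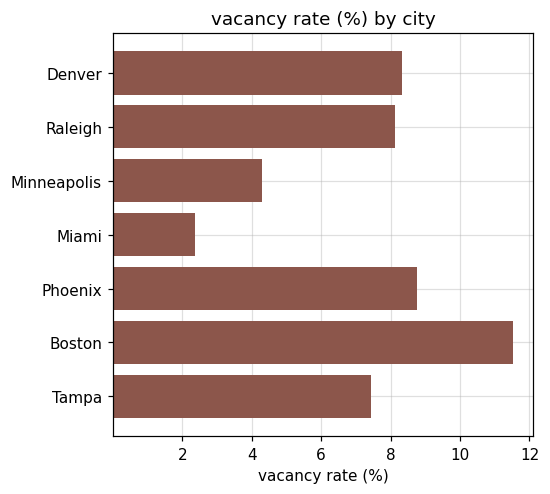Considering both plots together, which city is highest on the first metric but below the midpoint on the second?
Minneapolis

Chart 2 median vacancy rate (%) ≈ 8; below-median cities: Minneapolis, Miami, Tampa. Among those, Minneapolis has the highest median rent ($/mo) (≈ 3000).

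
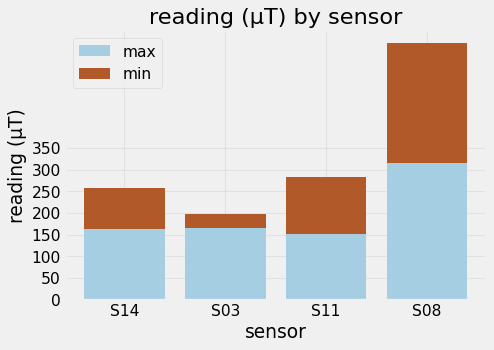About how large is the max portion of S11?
≈ 150

max top ≈ 150, bottom ≈ 0; segment ≈ 150.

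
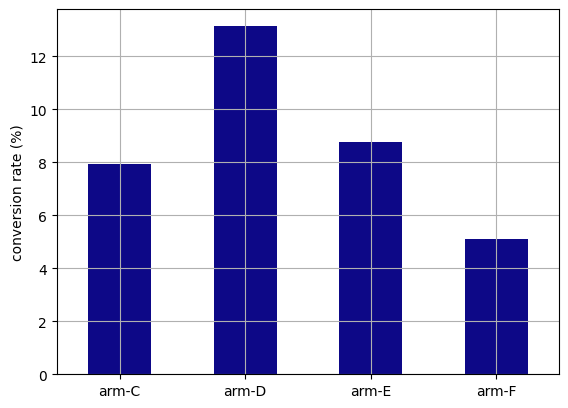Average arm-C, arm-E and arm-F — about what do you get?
≈ 7

(8 + 8 + 6) / 3 ≈ 7.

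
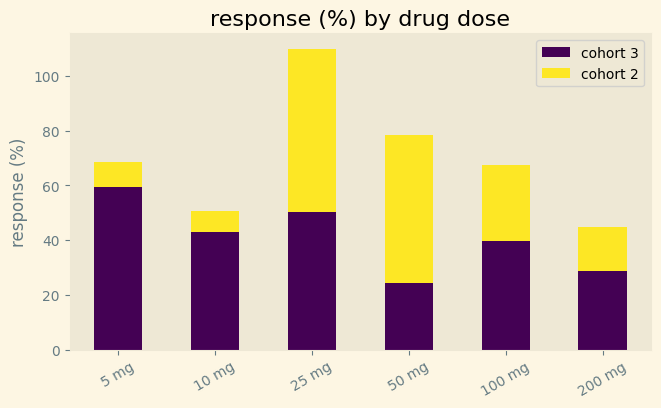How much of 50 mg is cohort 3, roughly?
cohort 3 top ≈ 20, bottom ≈ 0; segment ≈ 20.

≈ 20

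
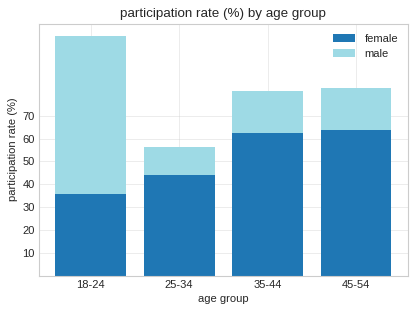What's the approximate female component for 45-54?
≈ 60

female top ≈ 60, bottom ≈ 0; segment ≈ 60.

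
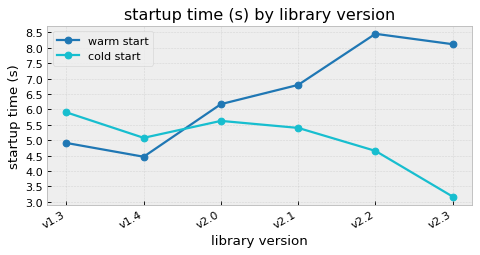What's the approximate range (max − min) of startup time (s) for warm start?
≈ 4.0

Max v2.2 ≈ 8.5, min v1.4 ≈ 4.5; range ≈ 4.0.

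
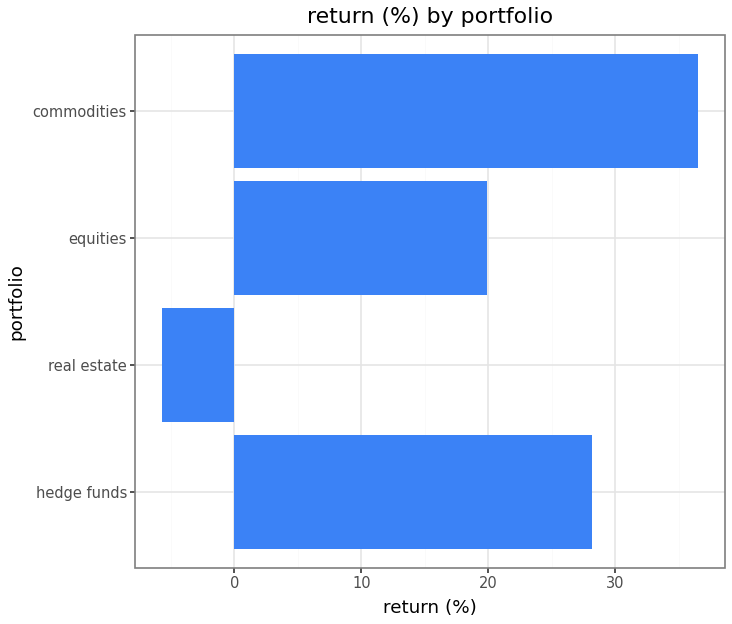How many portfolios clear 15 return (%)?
3

Above 15: hedge funds, equities, commodities.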